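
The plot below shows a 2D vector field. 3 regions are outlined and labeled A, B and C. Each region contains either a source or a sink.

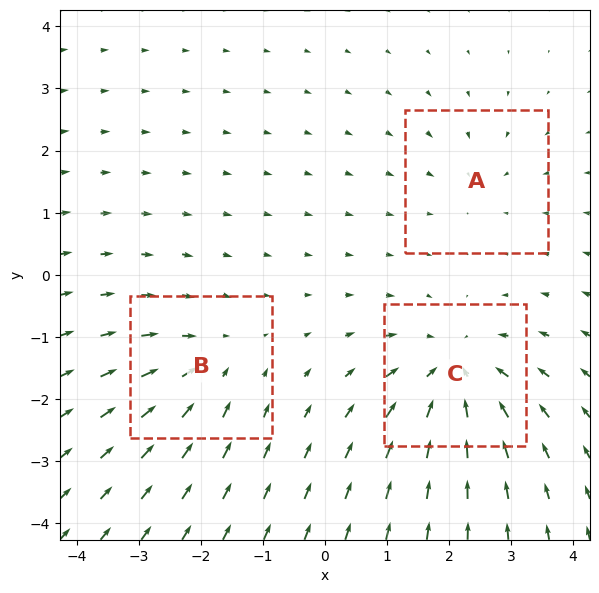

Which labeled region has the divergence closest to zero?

Divergence at each region's feature centre — A: about -2, B: about -3, C: about -5. Region A is closest to zero.

A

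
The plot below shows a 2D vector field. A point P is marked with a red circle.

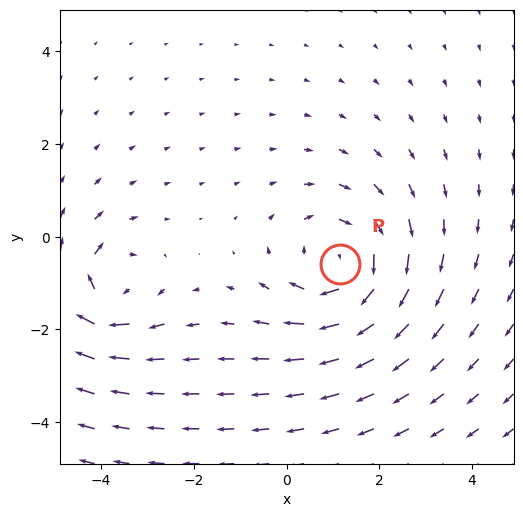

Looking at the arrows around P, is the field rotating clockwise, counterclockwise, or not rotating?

Near P at (1.1, -0.6) the arrows circulate clockwise. The curl (z-component) there is about -4; negative curl means clockwise rotation.

clockwise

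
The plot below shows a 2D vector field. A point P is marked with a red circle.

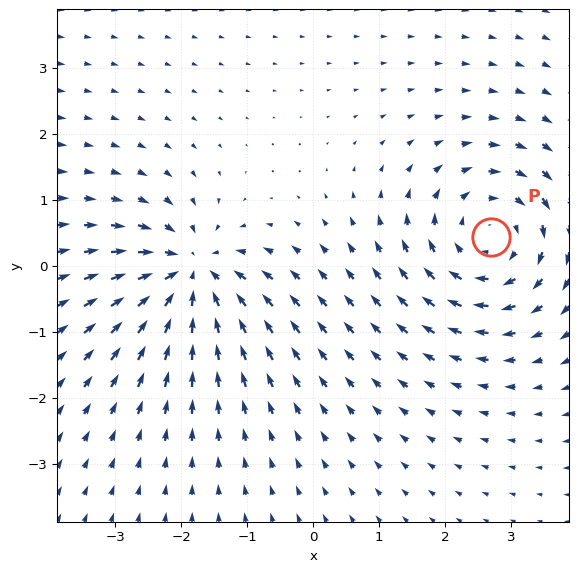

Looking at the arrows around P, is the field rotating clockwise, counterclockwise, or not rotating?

clockwise

Near P at (2.7, 0.4) the arrows circulate clockwise. The curl (z-component) there is about -4; negative curl means clockwise rotation.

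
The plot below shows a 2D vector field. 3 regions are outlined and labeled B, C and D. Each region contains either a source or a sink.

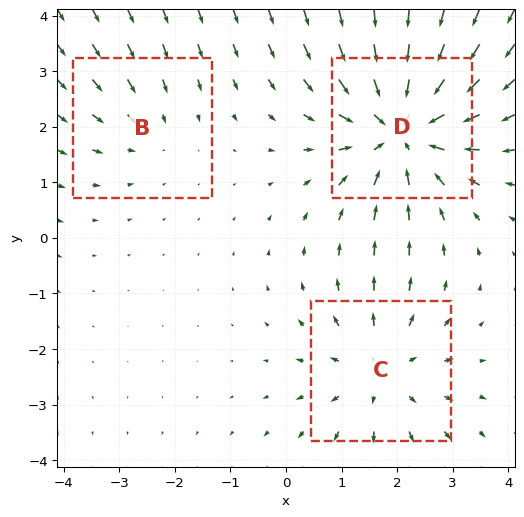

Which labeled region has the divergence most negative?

Divergence at each region's feature centre — B: about -2, C: about +3, D: about -4. Region D is most negative.

D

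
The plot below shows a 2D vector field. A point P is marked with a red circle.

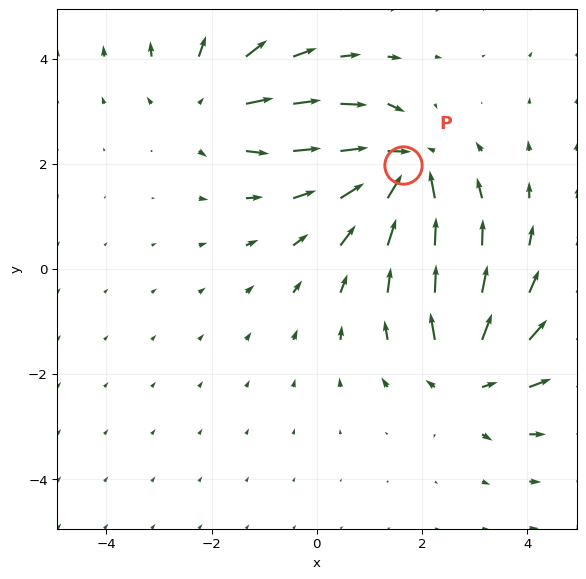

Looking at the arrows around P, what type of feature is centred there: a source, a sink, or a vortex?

sink

At P (1.6, 2.0) the arrows converge inward. Divergence about -5, curl ≈0 — negative divergence with near-zero curl is a sink.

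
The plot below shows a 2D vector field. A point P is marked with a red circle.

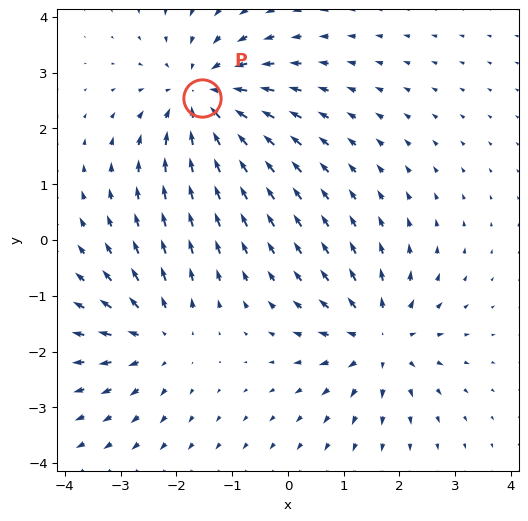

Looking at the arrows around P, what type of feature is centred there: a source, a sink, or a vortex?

sink

At P (-1.5, 2.6) the arrows converge inward. Divergence about -4, curl ≈0 — negative divergence with near-zero curl is a sink.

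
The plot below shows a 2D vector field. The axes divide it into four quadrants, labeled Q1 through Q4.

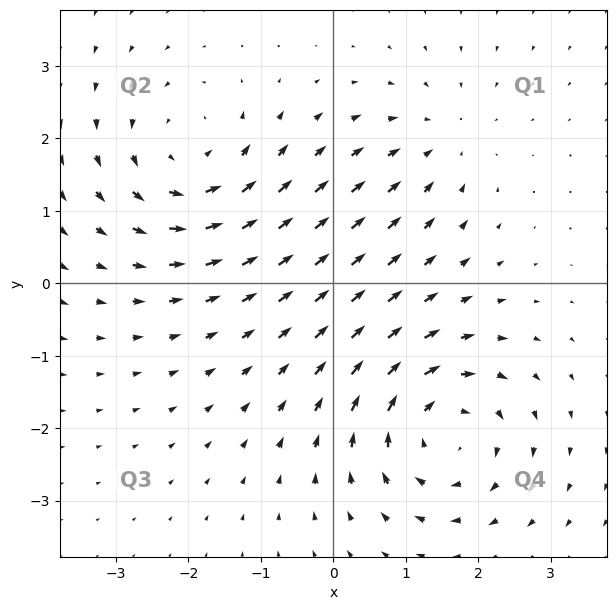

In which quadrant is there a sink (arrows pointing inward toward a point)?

The sink sits at approximately (1.5, 1.9), which lies in quadrant Q1. The divergence there is about -3, negative as expected for a sink.

Q1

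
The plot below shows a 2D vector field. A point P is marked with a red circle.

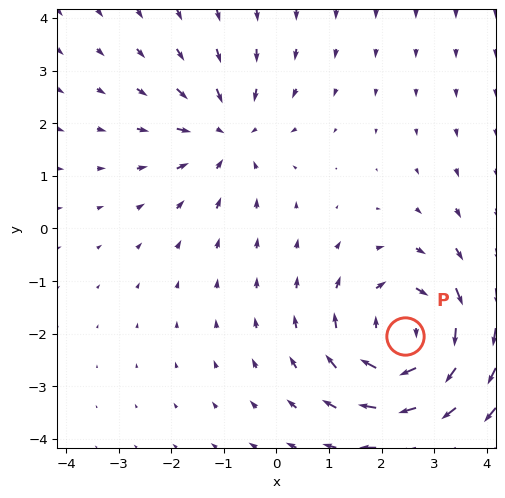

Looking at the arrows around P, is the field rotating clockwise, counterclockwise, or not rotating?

clockwise

Near P at (2.4, -2.0) the arrows circulate clockwise. The curl (z-component) there is about -4; negative curl means clockwise rotation.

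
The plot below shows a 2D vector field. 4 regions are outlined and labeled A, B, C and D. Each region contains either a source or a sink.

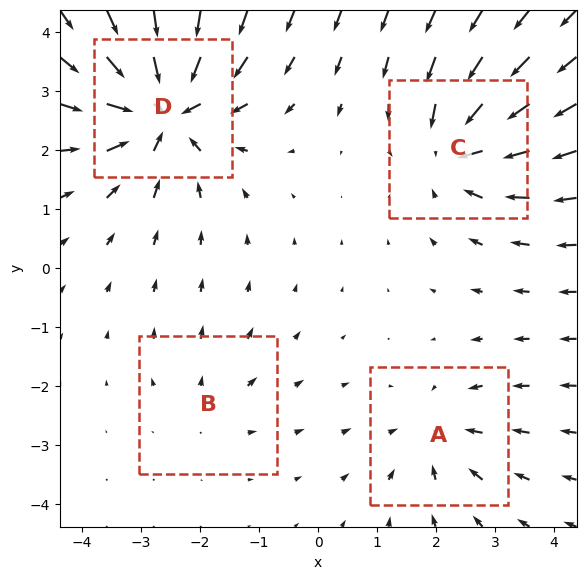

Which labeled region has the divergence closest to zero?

B

Divergence at each region's feature centre — A: about -4, B: about +2, C: about -6, D: about -8. Region B is closest to zero.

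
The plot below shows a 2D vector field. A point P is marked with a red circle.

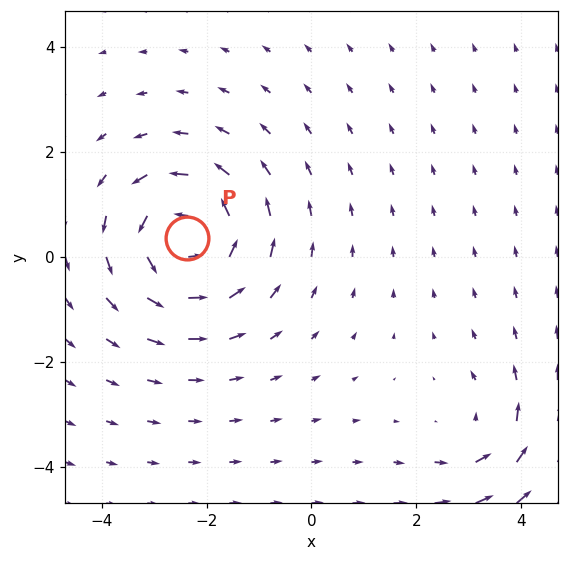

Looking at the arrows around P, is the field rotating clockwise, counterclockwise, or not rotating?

Near P at (-2.4, 0.4) the arrows circulate counterclockwise. The curl (z-component) there is about +5; positive curl means counterclockwise rotation.

counterclockwise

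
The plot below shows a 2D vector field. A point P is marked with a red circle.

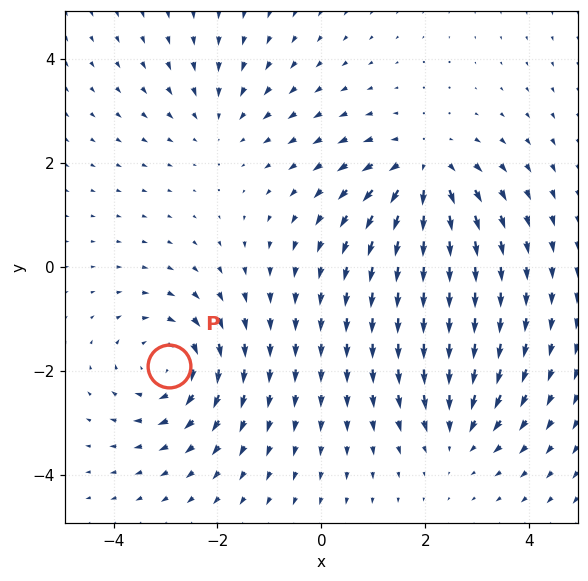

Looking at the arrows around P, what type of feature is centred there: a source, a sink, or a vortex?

vortex

At P (-2.9, -1.9) the arrows circulate clockwise. Divergence ≈0, curl about -5 — near-zero divergence with nonzero curl is a vortex.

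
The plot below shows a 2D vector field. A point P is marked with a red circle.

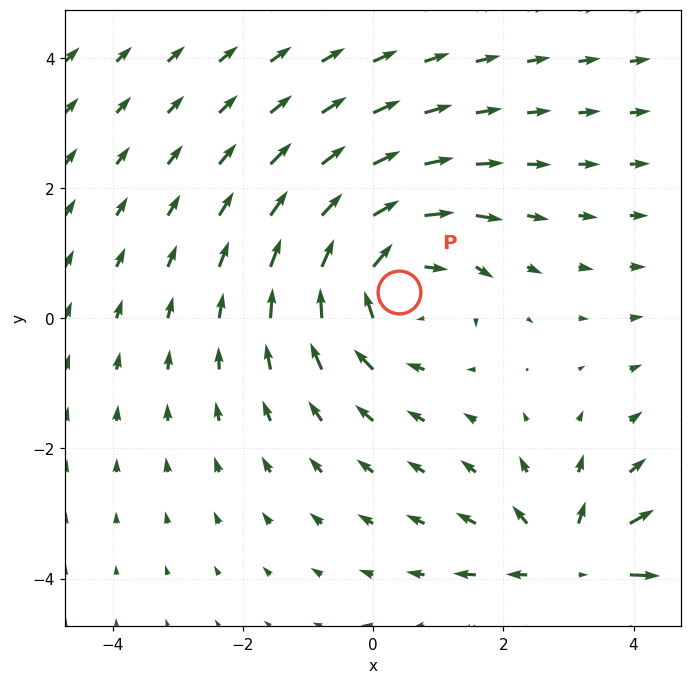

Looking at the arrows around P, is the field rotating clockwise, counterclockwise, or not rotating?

clockwise

Near P at (0.4, 0.4) the arrows circulate clockwise. The curl (z-component) there is about -3; negative curl means clockwise rotation.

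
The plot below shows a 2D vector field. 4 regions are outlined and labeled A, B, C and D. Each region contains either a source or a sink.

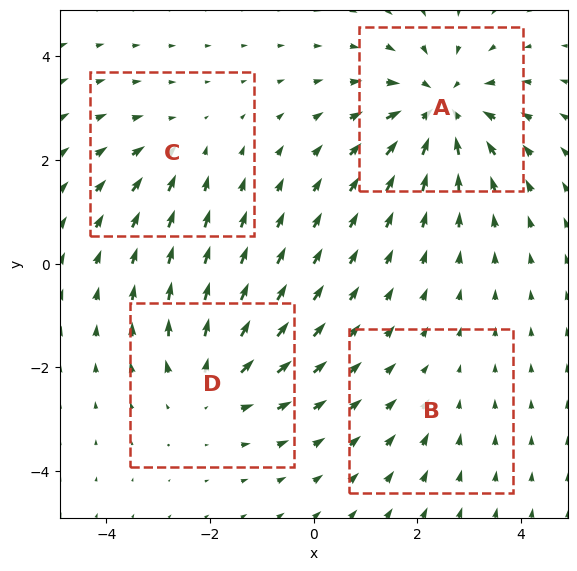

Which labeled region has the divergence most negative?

Divergence at each region's feature centre — A: about -7, B: about -2, C: about -3, D: about +5. Region A is most negative.

A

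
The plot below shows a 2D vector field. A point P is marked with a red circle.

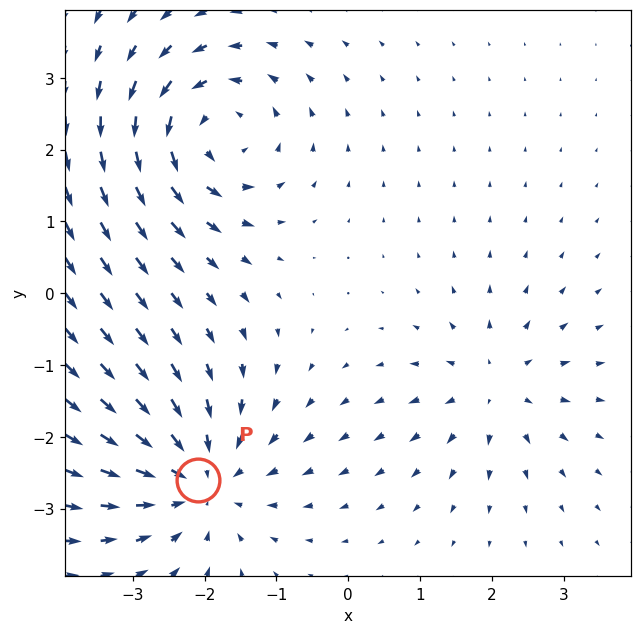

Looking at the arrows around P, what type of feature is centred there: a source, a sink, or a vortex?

sink

At P (-2.1, -2.6) the arrows converge inward. Divergence about -4, curl ≈0 — negative divergence with near-zero curl is a sink.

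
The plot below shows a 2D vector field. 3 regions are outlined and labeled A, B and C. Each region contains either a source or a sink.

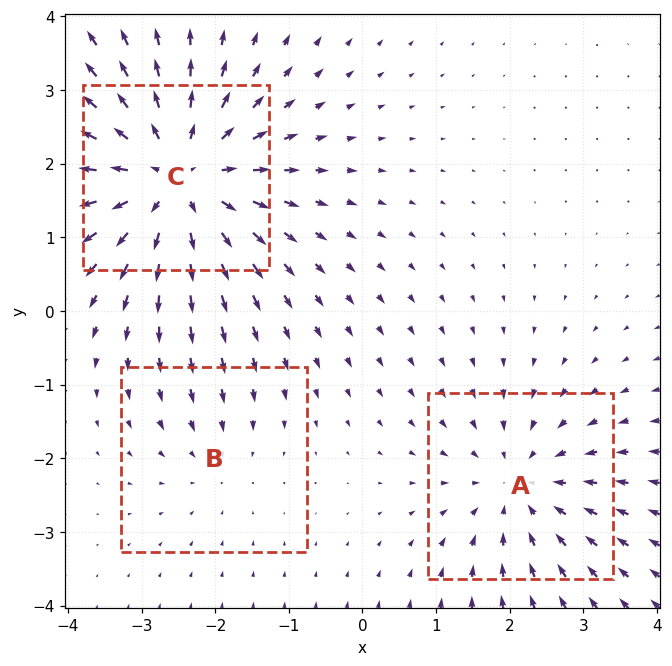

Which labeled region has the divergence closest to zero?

B

Divergence at each region's feature centre — A: about -3, B: about -2, C: about +5. Region B is closest to zero.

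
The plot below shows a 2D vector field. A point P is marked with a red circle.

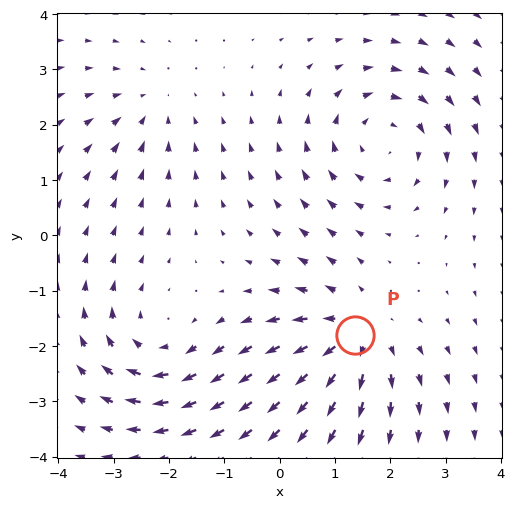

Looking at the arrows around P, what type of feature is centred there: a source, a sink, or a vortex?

At P (1.4, -1.8) the arrows spread outward. Divergence about +4, curl ≈0 — positive divergence with near-zero curl is a source.

source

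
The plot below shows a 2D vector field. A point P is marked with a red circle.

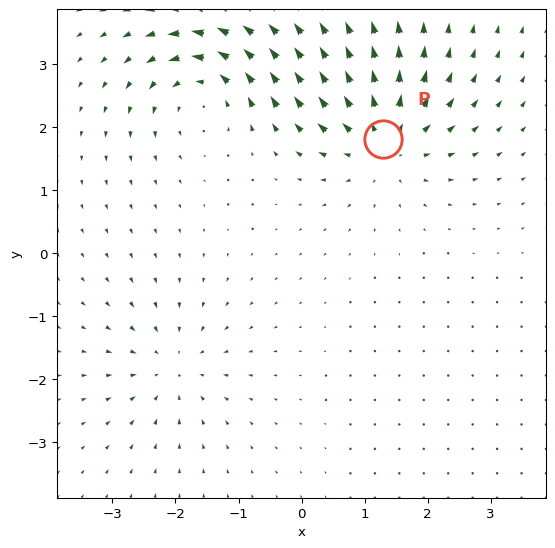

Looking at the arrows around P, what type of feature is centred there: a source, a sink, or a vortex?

At P (1.3, 1.8) the arrows spread outward. Divergence about +6, curl ≈0 — positive divergence with near-zero curl is a source.

source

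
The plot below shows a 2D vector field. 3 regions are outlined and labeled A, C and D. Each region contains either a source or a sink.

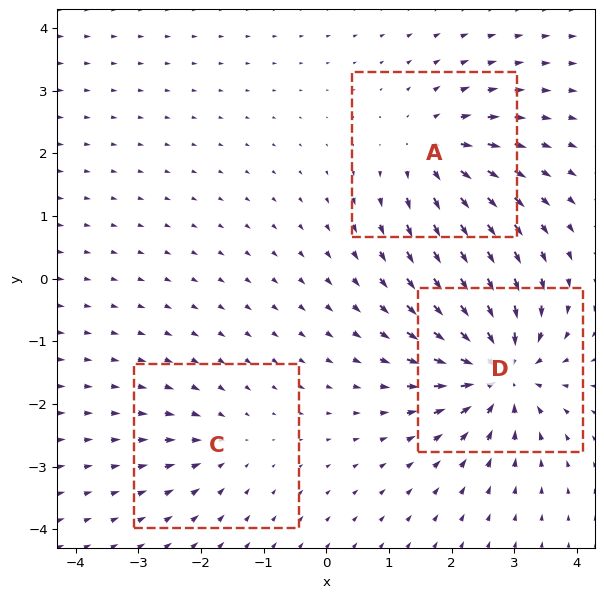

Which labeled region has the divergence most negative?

D

Divergence at each region's feature centre — A: about +4, C: about -2, D: about -6. Region D is most negative.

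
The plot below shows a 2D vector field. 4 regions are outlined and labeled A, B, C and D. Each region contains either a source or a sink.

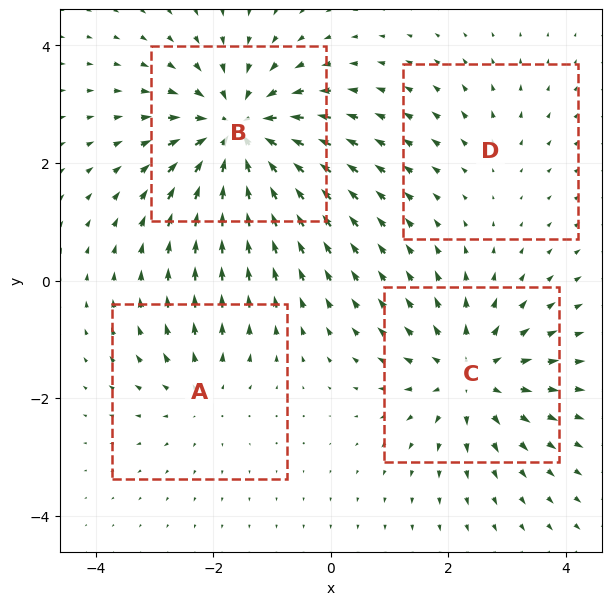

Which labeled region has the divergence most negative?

Divergence at each region's feature centre — A: about +3, B: about -7, C: about +5, D: about +2. Region B is most negative.

B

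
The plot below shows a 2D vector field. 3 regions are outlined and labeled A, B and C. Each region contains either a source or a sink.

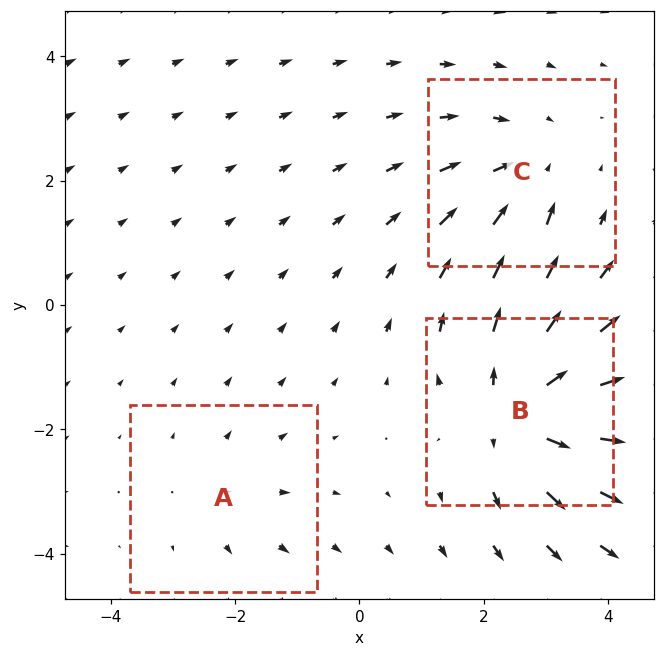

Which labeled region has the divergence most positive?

B

Divergence at each region's feature centre — A: about +2, B: about +5, C: about -3. Region B is most positive.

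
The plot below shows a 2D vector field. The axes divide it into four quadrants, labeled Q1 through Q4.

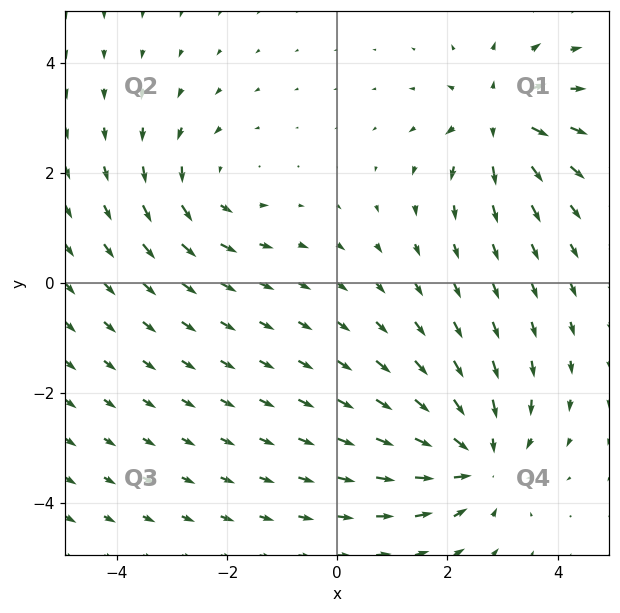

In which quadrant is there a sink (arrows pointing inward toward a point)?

Q4

The sink sits at approximately (2.5, -3.2), which lies in quadrant Q4. The divergence there is about -4, negative as expected for a sink.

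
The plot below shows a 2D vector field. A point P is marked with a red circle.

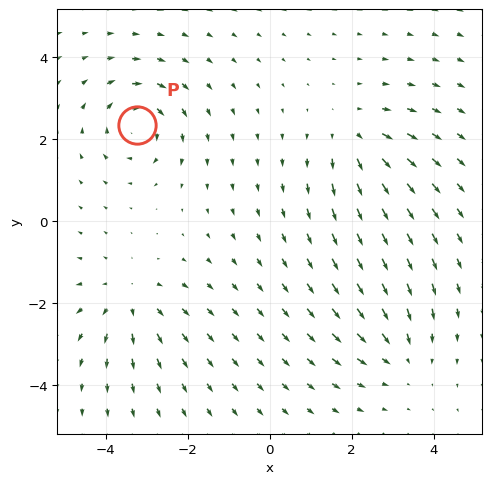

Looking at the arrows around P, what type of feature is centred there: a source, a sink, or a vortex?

vortex

At P (-3.2, 2.4) the arrows circulate clockwise. Divergence ≈0, curl about -5 — near-zero divergence with nonzero curl is a vortex.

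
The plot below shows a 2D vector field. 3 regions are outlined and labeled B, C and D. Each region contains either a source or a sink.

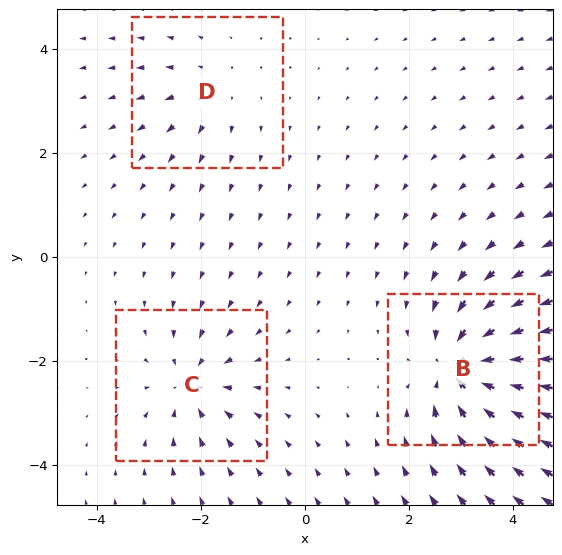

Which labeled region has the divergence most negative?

Divergence at each region's feature centre — B: about -6, C: about -4, D: about +2. Region B is most negative.

B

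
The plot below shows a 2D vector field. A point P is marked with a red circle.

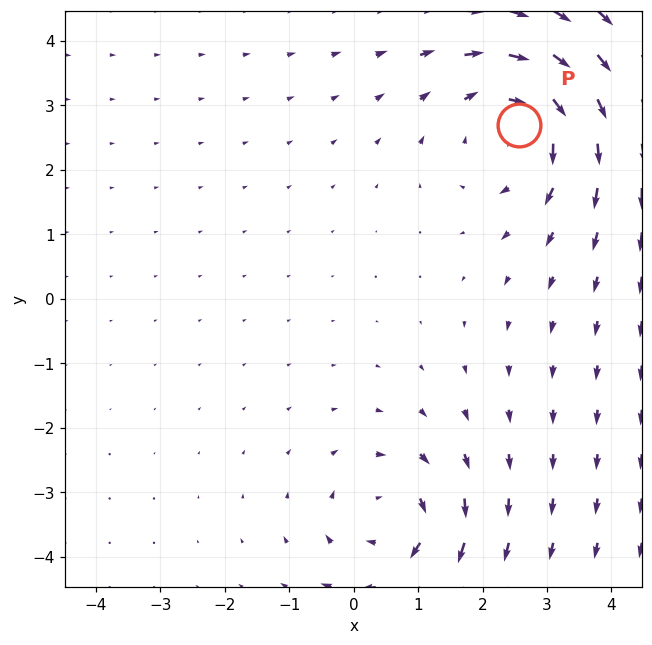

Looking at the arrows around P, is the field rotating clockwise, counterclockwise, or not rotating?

clockwise

Near P at (2.6, 2.7) the arrows circulate clockwise. The curl (z-component) there is about -4; negative curl means clockwise rotation.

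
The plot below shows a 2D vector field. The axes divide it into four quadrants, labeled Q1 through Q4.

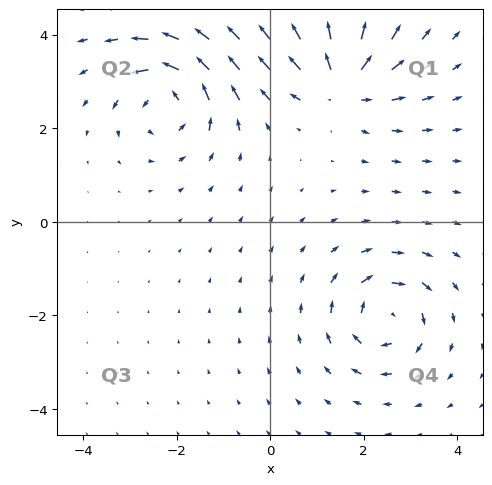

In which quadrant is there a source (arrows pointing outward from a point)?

Q1

The source sits at approximately (1.5, 3.0), which lies in quadrant Q1. The divergence there is about +6, positive as expected for a source.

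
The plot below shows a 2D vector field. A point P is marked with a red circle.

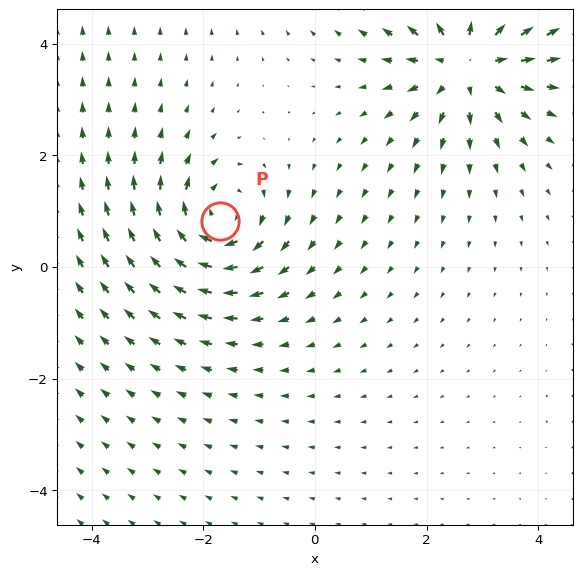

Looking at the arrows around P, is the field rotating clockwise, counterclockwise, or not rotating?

Near P at (-1.7, 0.8) the arrows circulate clockwise. The curl (z-component) there is about -5; negative curl means clockwise rotation.

clockwise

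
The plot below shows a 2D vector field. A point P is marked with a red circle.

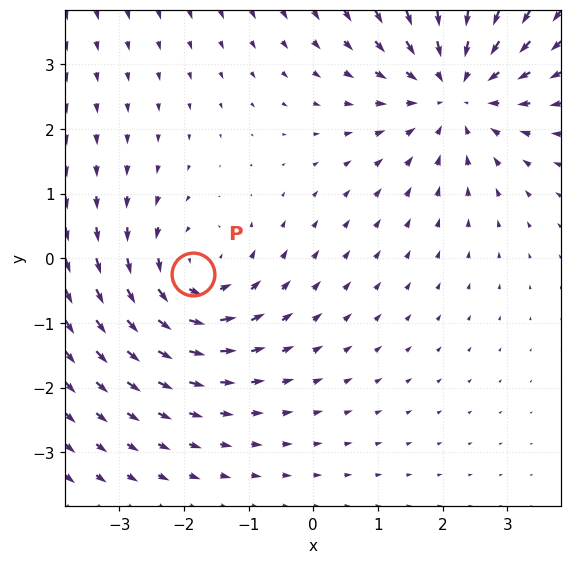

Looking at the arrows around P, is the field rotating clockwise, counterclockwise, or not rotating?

counterclockwise

Near P at (-1.9, -0.2) the arrows circulate counterclockwise. The curl (z-component) there is about +4; positive curl means counterclockwise rotation.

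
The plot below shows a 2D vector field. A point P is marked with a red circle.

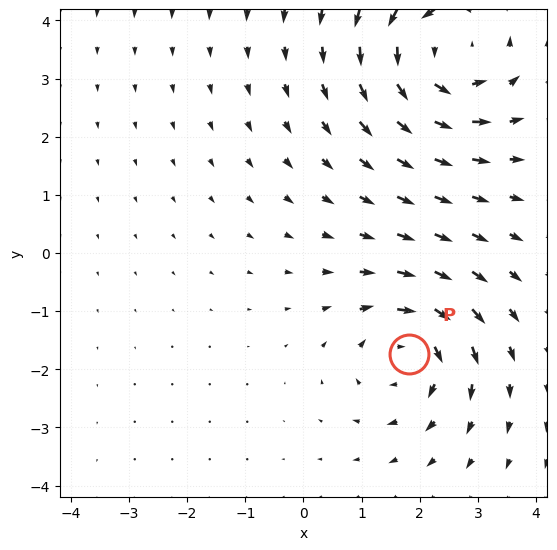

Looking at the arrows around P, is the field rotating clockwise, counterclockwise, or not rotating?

clockwise

Near P at (1.8, -1.7) the arrows circulate clockwise. The curl (z-component) there is about -4; negative curl means clockwise rotation.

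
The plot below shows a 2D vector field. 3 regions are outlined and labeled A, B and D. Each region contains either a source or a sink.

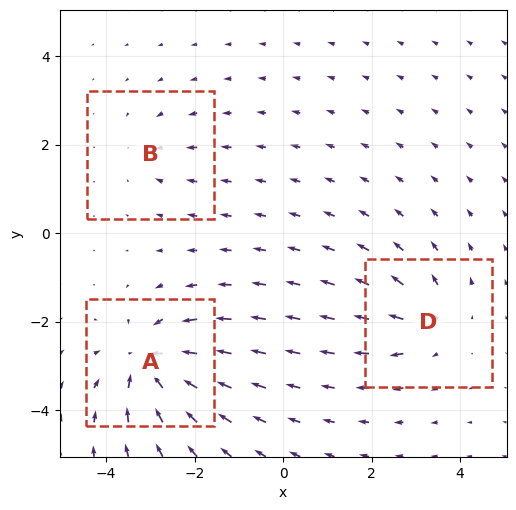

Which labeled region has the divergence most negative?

A

Divergence at each region's feature centre — A: about -5, B: about -2, D: about +3. Region A is most negative.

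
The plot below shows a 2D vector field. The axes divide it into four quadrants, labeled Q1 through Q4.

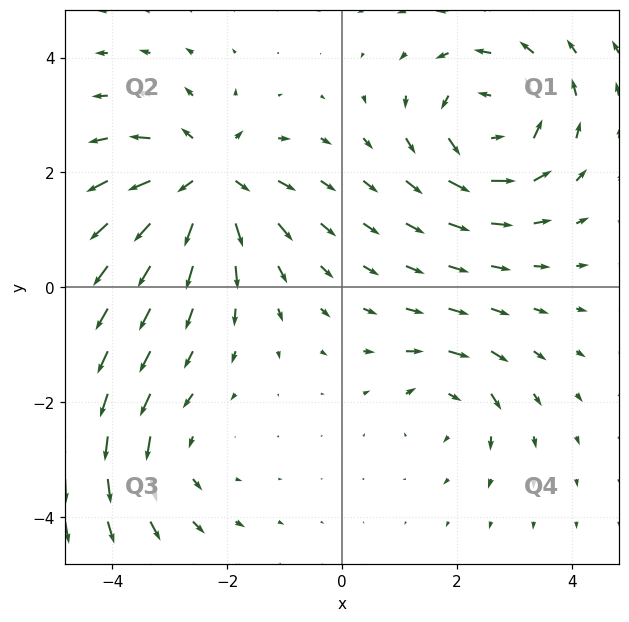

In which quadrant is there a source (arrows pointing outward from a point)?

Q2

The source sits at approximately (-2.3, 1.9), which lies in quadrant Q2. The divergence there is about +6, positive as expected for a source.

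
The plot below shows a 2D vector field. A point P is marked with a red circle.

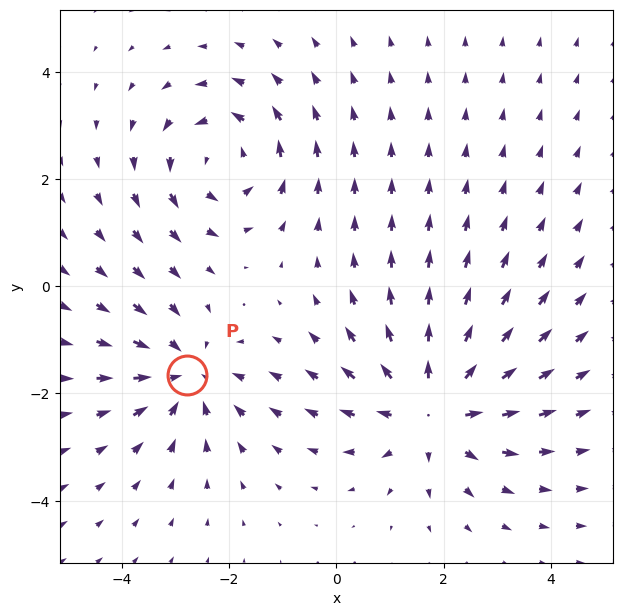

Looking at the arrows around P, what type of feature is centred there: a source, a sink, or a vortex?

sink

At P (-2.8, -1.7) the arrows converge inward. Divergence about -3, curl ≈0 — negative divergence with near-zero curl is a sink.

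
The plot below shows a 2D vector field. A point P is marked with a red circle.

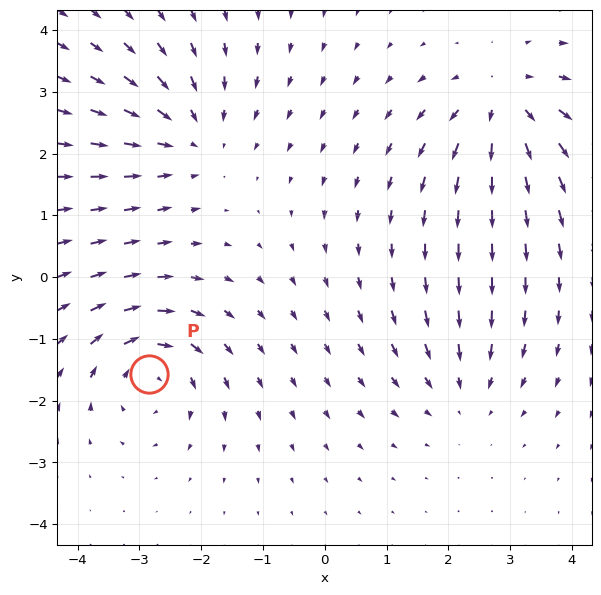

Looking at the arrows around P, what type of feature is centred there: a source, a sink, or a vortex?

vortex

At P (-2.9, -1.6) the arrows circulate clockwise. Divergence ≈0, curl about -5 — near-zero divergence with nonzero curl is a vortex.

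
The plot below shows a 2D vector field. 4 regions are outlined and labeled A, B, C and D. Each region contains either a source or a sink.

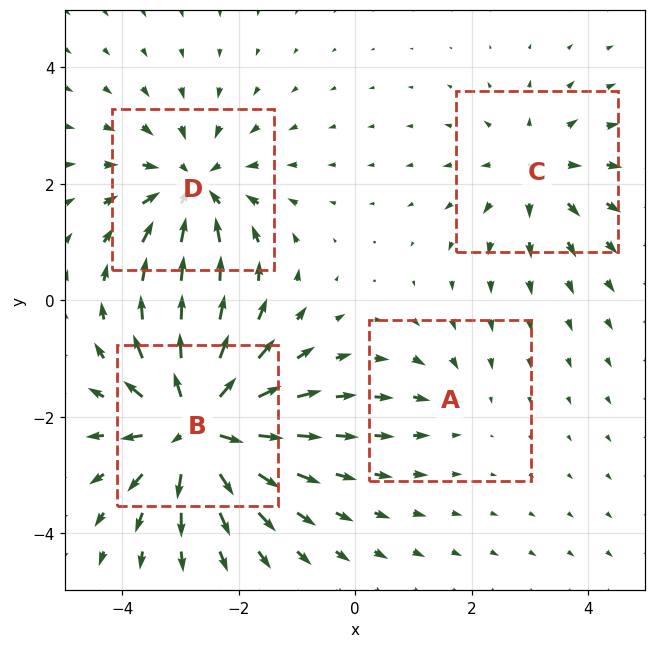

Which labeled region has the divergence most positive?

Divergence at each region's feature centre — A: about -2, B: about +8, C: about +4, D: about -5. Region B is most positive.

B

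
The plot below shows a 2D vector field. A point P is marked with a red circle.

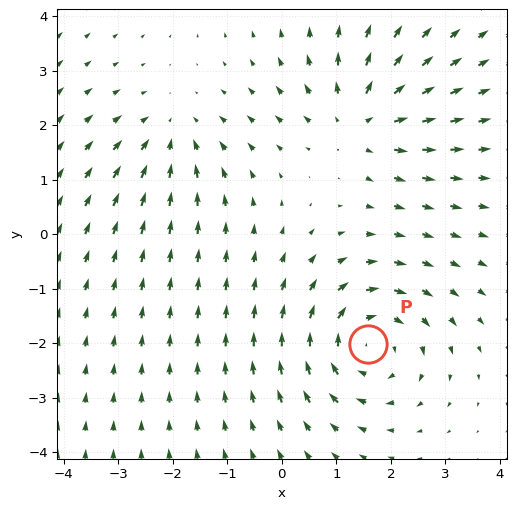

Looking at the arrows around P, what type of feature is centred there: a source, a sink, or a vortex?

At P (1.6, -2.0) the arrows circulate clockwise. Divergence ≈0, curl about -5 — near-zero divergence with nonzero curl is a vortex.

vortex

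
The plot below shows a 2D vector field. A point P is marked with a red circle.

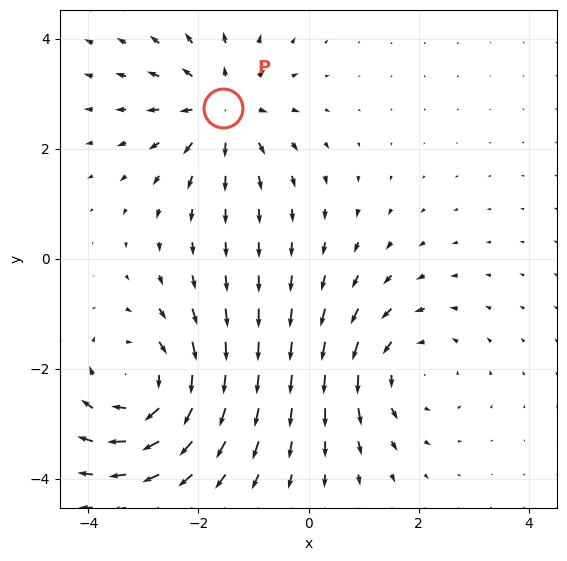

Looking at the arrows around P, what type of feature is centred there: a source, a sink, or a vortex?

At P (-1.6, 2.7) the arrows spread outward. Divergence about +4, curl ≈0 — positive divergence with near-zero curl is a source.

source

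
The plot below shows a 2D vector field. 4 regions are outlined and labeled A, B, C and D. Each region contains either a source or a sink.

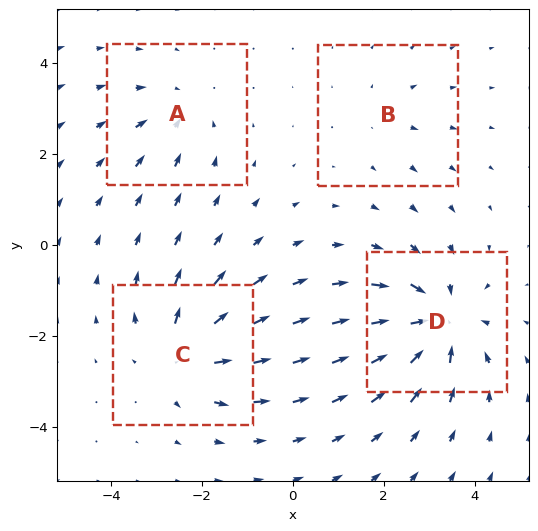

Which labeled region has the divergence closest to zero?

B

Divergence at each region's feature centre — A: about -3, B: about +2, C: about +5, D: about -7. Region B is closest to zero.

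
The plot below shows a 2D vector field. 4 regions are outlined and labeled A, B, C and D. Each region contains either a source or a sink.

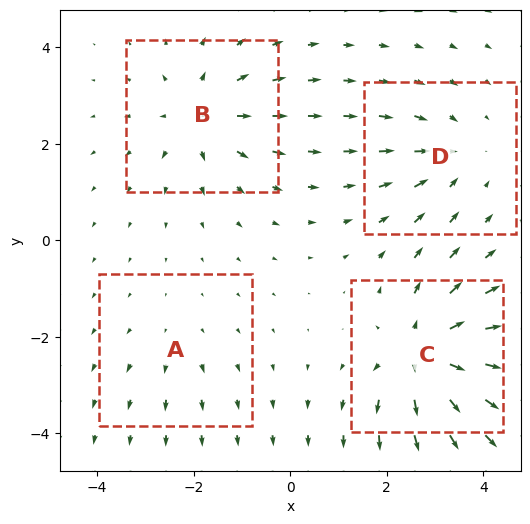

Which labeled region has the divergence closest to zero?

Divergence at each region's feature centre — A: about +2, B: about +4, C: about +6, D: about -3. Region A is closest to zero.

A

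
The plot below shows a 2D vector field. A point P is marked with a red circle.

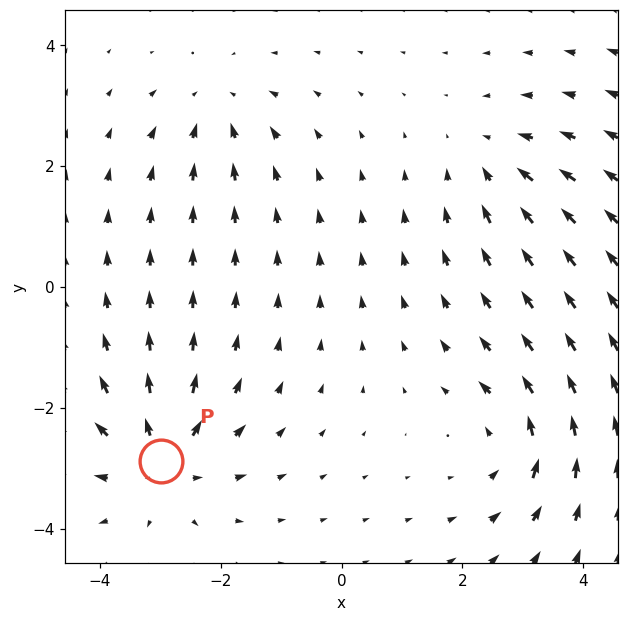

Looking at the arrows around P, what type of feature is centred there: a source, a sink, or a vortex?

source

At P (-3.0, -2.9) the arrows spread outward. Divergence about +4, curl ≈0 — positive divergence with near-zero curl is a source.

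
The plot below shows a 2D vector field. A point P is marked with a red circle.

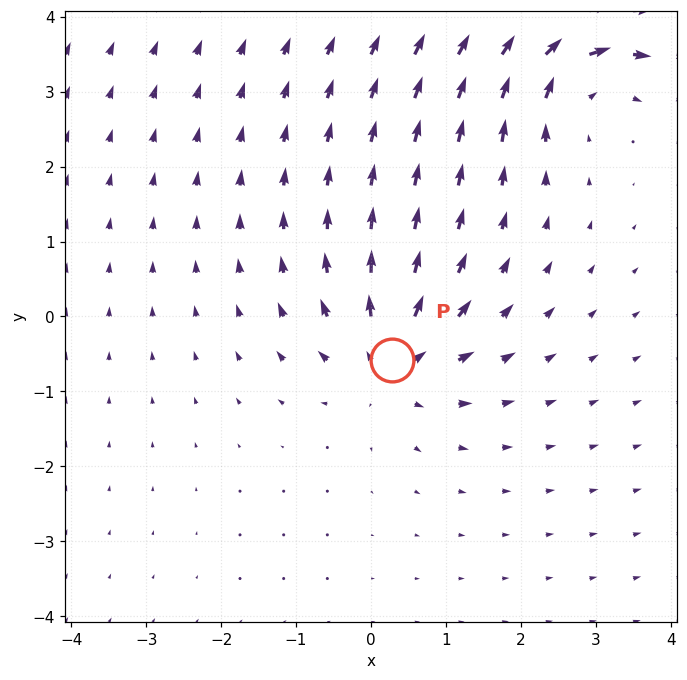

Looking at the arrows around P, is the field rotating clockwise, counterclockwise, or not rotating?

not rotating

Near P at (0.3, -0.6) the arrows show no circulation. The curl there is ≈0.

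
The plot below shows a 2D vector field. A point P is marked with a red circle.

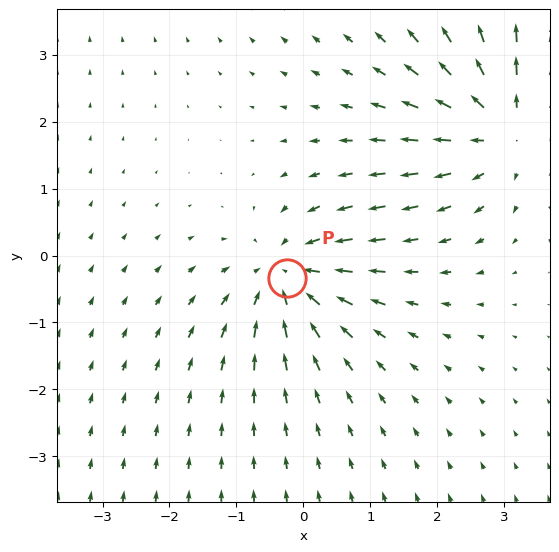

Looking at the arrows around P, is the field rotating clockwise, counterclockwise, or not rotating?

not rotating

Near P at (-0.2, -0.3) the arrows show no circulation. The curl there is ≈0.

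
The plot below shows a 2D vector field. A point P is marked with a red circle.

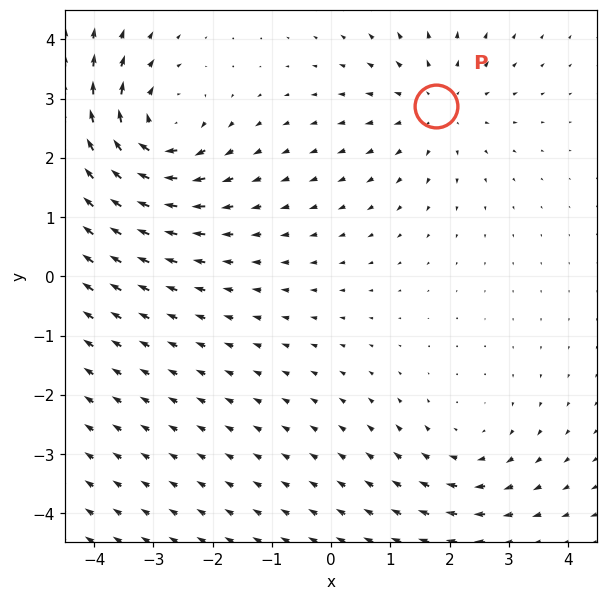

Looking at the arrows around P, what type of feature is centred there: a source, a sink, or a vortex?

source

At P (1.8, 2.9) the arrows spread outward. Divergence about +3, curl ≈0 — positive divergence with near-zero curl is a source.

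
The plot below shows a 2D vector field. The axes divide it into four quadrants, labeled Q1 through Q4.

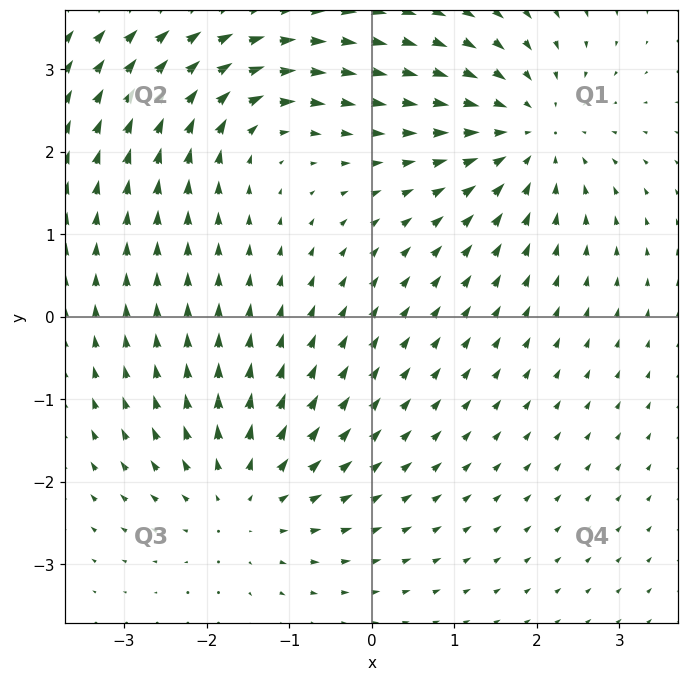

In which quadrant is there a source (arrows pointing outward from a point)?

Q3

The source sits at approximately (-1.6, -2.2), which lies in quadrant Q3. The divergence there is about +4, positive as expected for a source.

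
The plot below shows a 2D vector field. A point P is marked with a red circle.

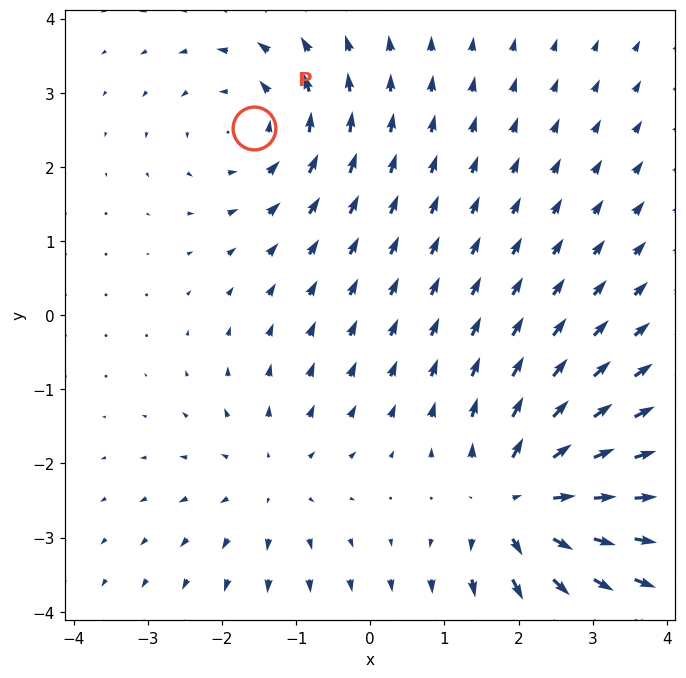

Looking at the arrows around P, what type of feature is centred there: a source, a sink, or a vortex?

At P (-1.6, 2.5) the arrows circulate counterclockwise. Divergence ≈0, curl about +4 — near-zero divergence with nonzero curl is a vortex.

vortex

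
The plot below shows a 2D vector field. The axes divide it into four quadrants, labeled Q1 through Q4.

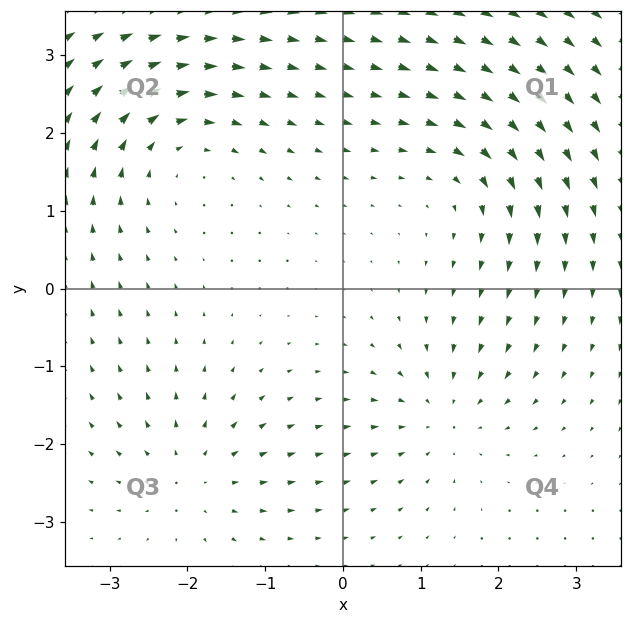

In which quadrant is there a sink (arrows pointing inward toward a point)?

The sink sits at approximately (1.3, -1.6), which lies in quadrant Q4. The divergence there is about -4, negative as expected for a sink.

Q4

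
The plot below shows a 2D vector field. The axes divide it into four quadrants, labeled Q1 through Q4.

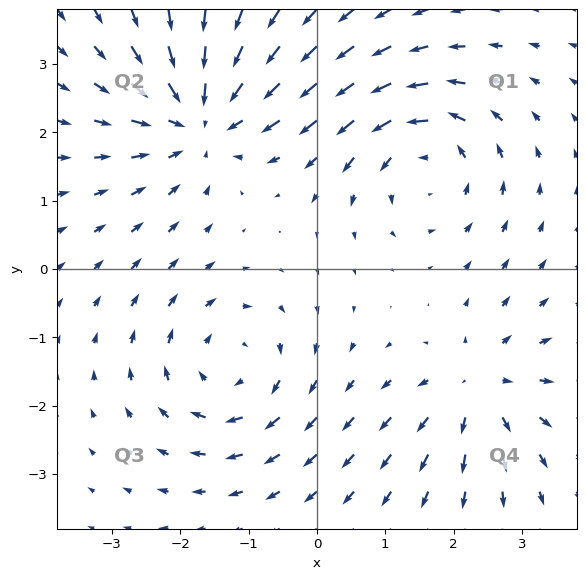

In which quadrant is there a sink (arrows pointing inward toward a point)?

Q2

The sink sits at approximately (-1.7, 2.2), which lies in quadrant Q2. The divergence there is about -4, negative as expected for a sink.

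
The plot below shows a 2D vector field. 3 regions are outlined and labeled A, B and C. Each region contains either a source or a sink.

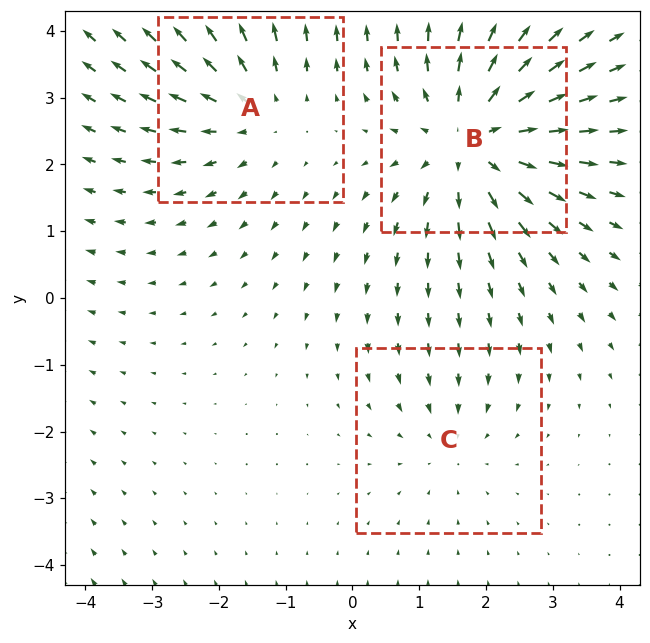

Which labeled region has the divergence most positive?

Divergence at each region's feature centre — A: about +3, B: about +4, C: about -2. Region B is most positive.

B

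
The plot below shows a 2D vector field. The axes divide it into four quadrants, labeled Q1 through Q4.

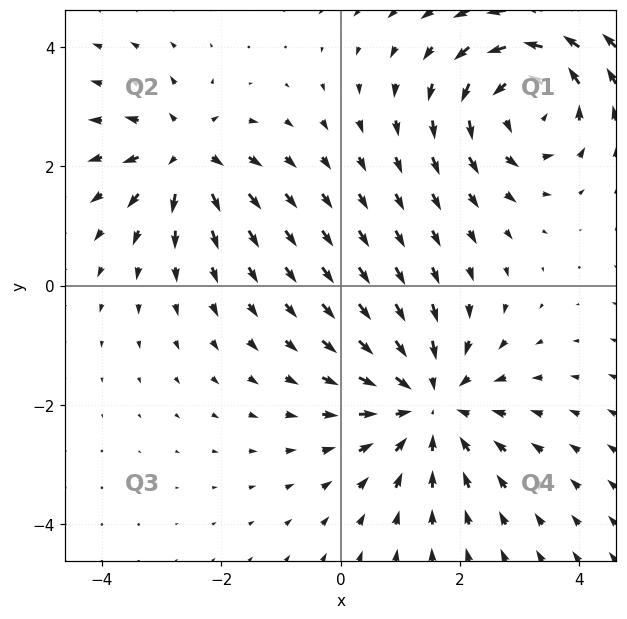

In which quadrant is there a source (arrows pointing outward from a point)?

The source sits at approximately (-2.6, 2.2), which lies in quadrant Q2. The divergence there is about +4, positive as expected for a source.

Q2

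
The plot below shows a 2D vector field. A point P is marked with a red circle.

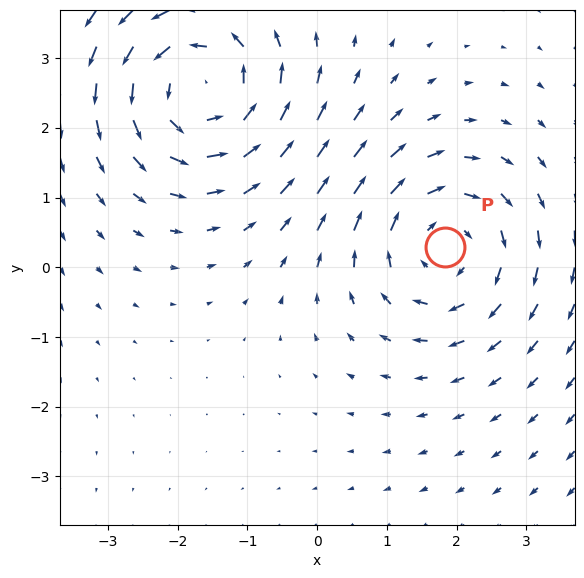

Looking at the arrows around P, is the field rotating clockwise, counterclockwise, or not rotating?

Near P at (1.8, 0.3) the arrows circulate clockwise. The curl (z-component) there is about -3; negative curl means clockwise rotation.

clockwise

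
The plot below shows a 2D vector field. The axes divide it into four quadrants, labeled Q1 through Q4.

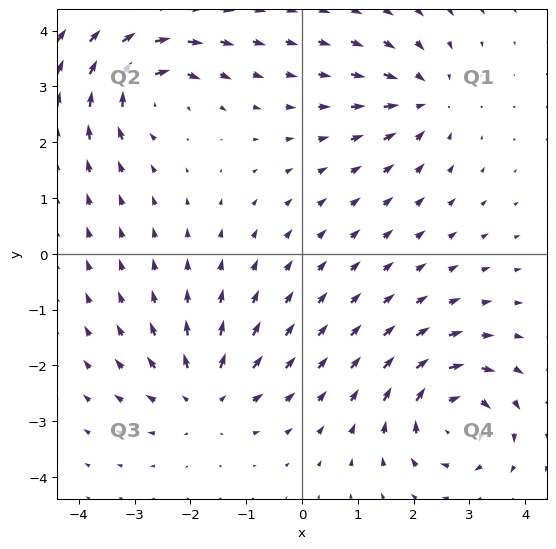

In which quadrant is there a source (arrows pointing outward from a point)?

The source sits at approximately (-1.7, -2.5), which lies in quadrant Q3. The divergence there is about +5, positive as expected for a source.

Q3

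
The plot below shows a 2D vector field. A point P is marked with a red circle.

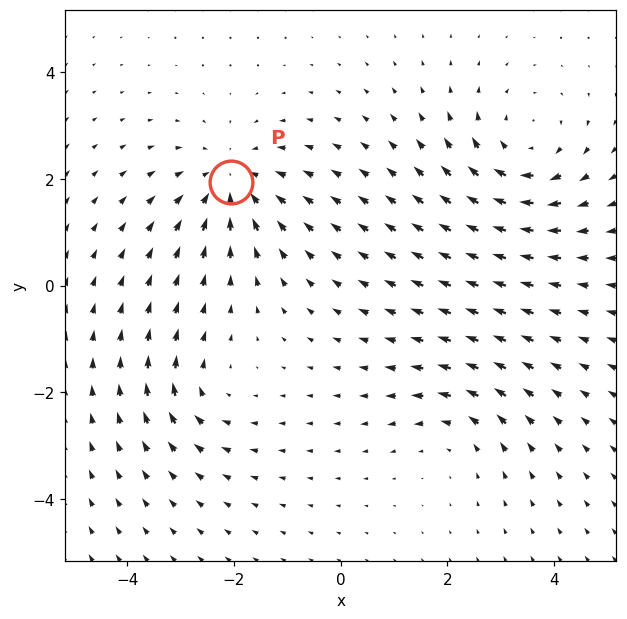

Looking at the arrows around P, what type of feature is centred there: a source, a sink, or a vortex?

sink

At P (-2.0, 1.9) the arrows converge inward. Divergence about -4, curl ≈0 — negative divergence with near-zero curl is a sink.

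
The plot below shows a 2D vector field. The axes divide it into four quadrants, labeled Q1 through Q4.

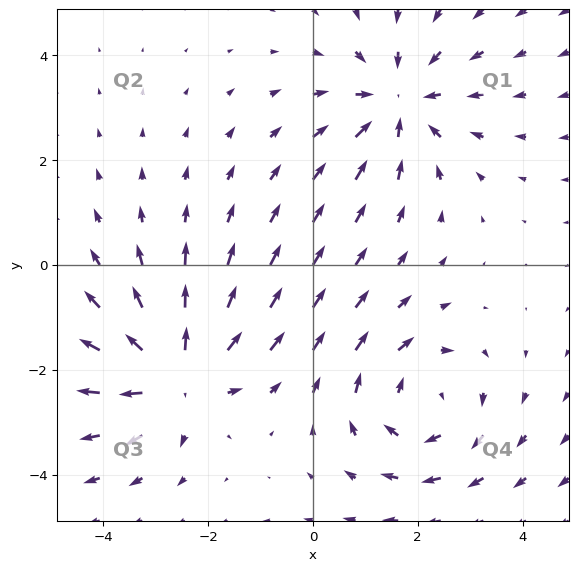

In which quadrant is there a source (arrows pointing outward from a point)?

The source sits at approximately (-2.6, -2.1), which lies in quadrant Q3. The divergence there is about +6, positive as expected for a source.

Q3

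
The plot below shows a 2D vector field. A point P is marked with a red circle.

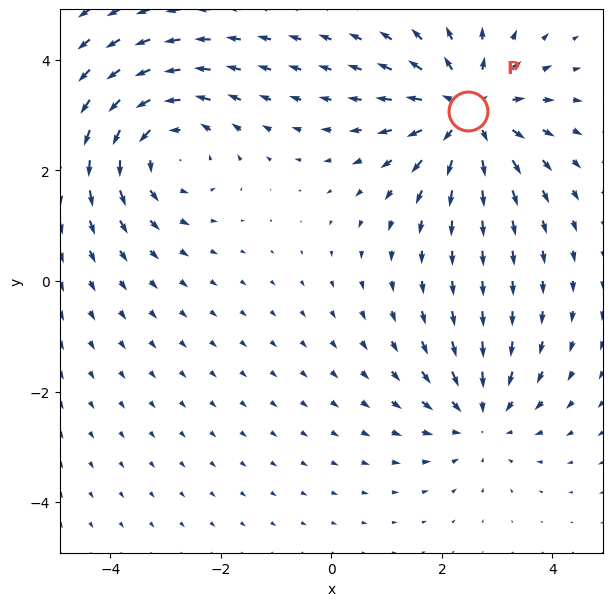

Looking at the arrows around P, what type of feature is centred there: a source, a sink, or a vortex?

source

At P (2.5, 3.1) the arrows spread outward. Divergence about +5, curl ≈0 — positive divergence with near-zero curl is a source.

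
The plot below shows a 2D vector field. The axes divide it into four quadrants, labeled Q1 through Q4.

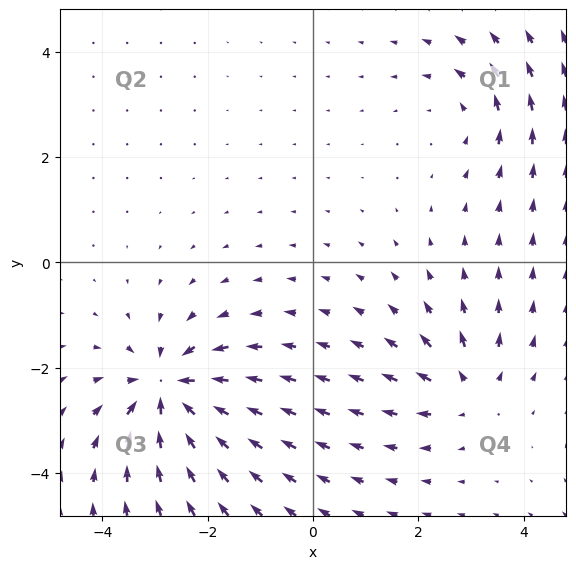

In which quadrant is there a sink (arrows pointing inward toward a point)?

Q3

The sink sits at approximately (-2.7, -2.4), which lies in quadrant Q3. The divergence there is about -6, negative as expected for a sink.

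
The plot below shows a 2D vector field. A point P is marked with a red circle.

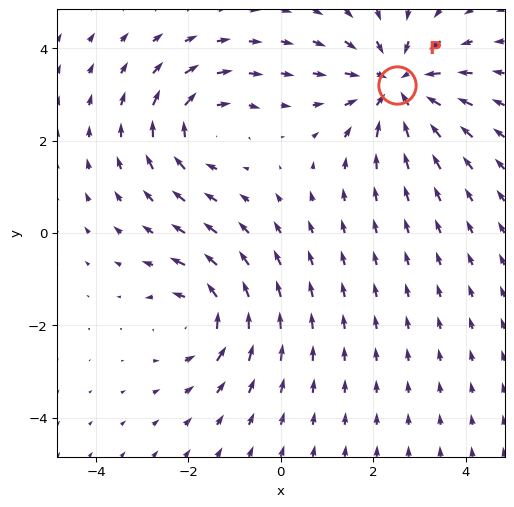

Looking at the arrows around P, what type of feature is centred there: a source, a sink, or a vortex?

At P (2.5, 3.2) the arrows converge inward. Divergence about -4, curl ≈0 — negative divergence with near-zero curl is a sink.

sink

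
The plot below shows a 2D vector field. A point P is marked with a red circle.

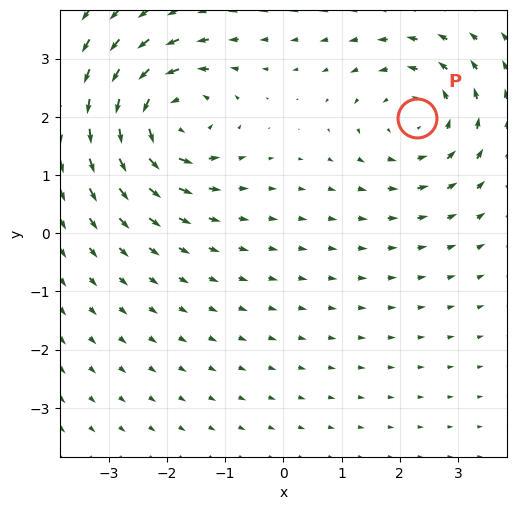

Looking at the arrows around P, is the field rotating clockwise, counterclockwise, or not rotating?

Near P at (2.3, 2.0) the arrows circulate counterclockwise. The curl (z-component) there is about +4; positive curl means counterclockwise rotation.

counterclockwise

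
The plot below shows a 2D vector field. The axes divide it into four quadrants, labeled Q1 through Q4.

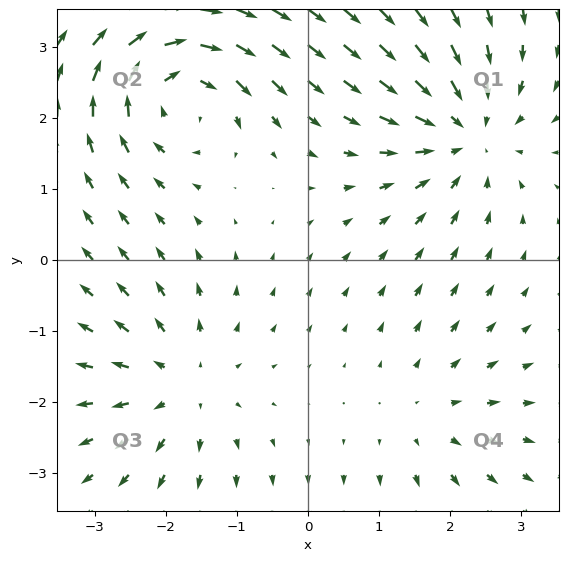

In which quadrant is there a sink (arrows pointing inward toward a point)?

The sink sits at approximately (2.2, 1.8), which lies in quadrant Q1. The divergence there is about -4, negative as expected for a sink.

Q1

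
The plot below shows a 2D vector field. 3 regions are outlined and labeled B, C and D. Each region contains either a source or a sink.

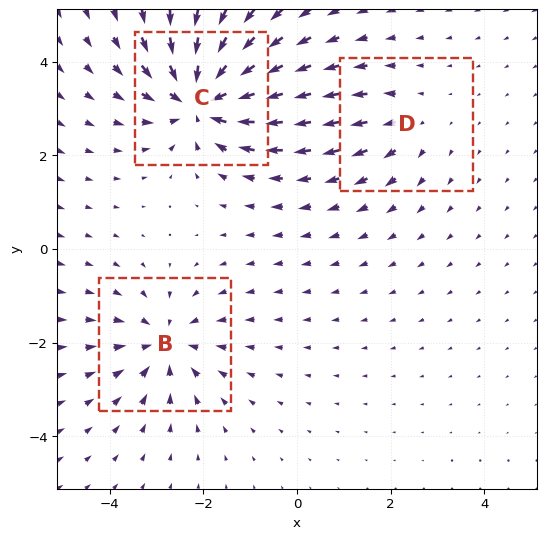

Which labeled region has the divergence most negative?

C

Divergence at each region's feature centre — B: about -3, C: about -5, D: about +2. Region C is most negative.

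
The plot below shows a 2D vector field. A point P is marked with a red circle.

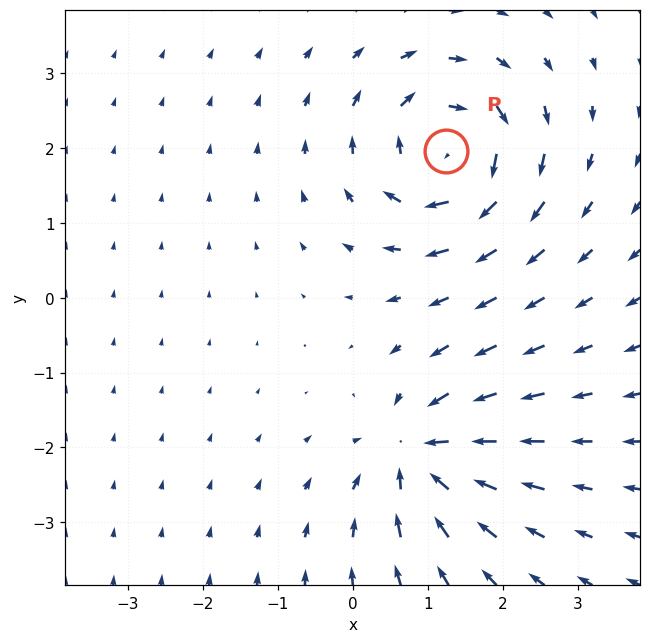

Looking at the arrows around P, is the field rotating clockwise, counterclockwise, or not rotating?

clockwise

Near P at (1.2, 2.0) the arrows circulate clockwise. The curl (z-component) there is about -5; negative curl means clockwise rotation.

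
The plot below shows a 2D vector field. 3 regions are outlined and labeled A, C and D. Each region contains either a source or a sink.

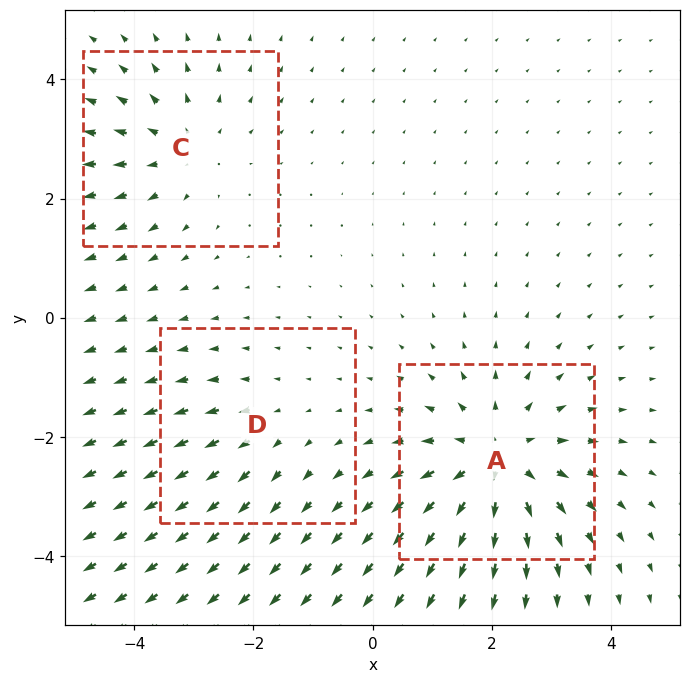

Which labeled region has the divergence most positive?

Divergence at each region's feature centre — A: about +4, C: about +3, D: about +2. Region A is most positive.

A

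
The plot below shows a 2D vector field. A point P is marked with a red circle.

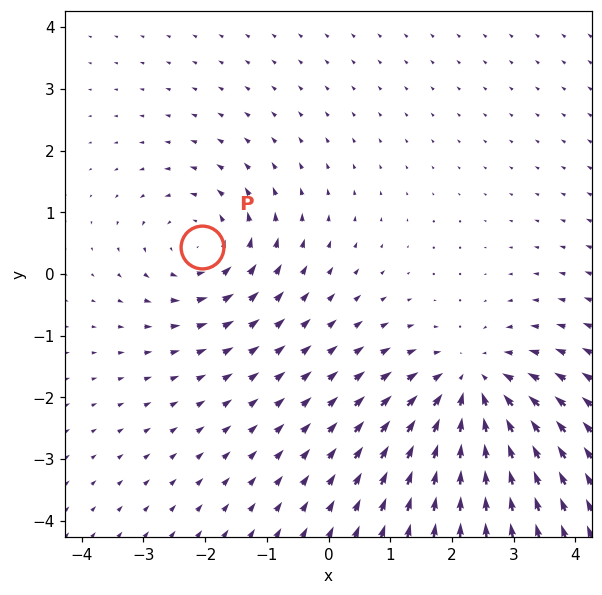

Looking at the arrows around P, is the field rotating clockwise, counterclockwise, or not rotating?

counterclockwise

Near P at (-2.1, 0.4) the arrows circulate counterclockwise. The curl (z-component) there is about +3; positive curl means counterclockwise rotation.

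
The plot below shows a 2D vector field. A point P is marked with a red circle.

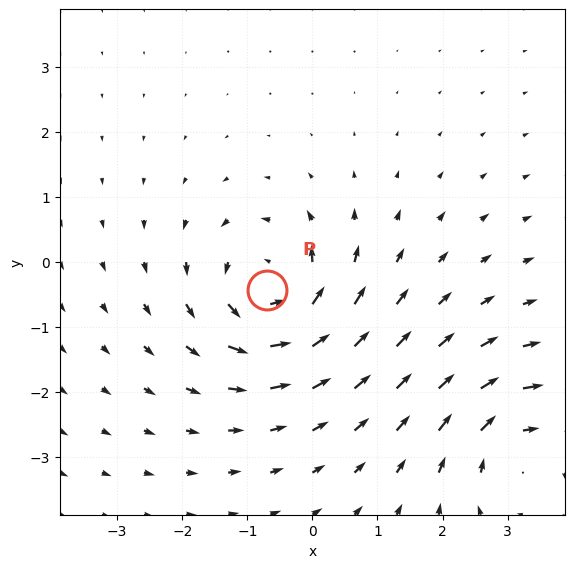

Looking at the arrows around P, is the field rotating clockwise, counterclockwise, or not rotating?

Near P at (-0.7, -0.4) the arrows circulate counterclockwise. The curl (z-component) there is about +6; positive curl means counterclockwise rotation.

counterclockwise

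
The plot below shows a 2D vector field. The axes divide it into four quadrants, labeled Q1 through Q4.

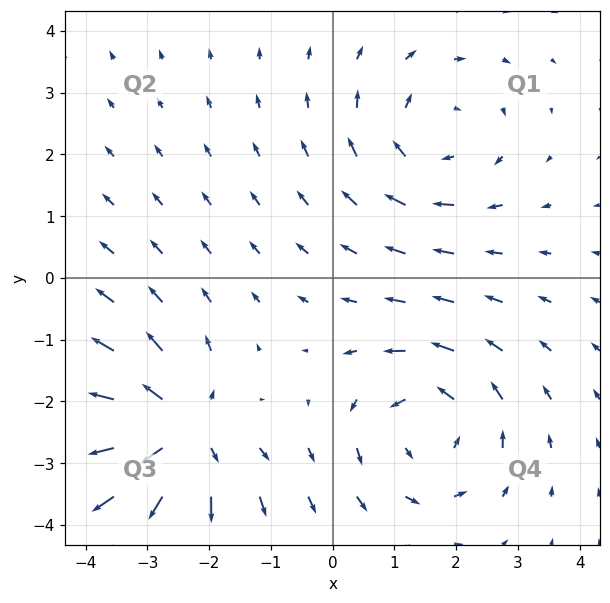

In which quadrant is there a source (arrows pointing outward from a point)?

The source sits at approximately (-2.5, -2.5), which lies in quadrant Q3. The divergence there is about +5, positive as expected for a source.

Q3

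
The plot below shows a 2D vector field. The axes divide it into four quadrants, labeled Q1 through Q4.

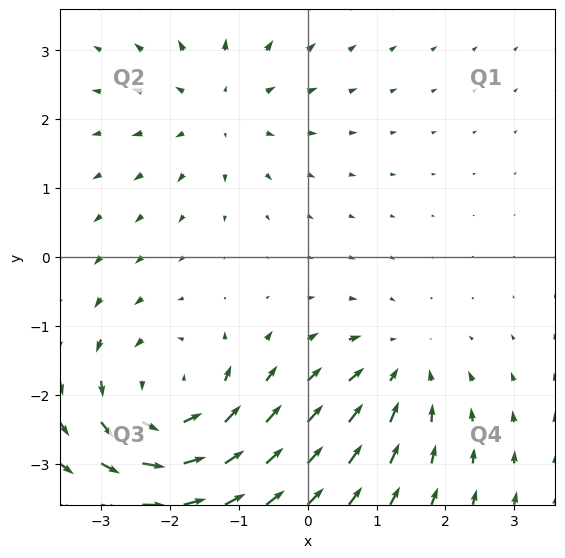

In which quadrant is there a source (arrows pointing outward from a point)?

The source sits at approximately (-1.3, 2.2), which lies in quadrant Q2. The divergence there is about +3, positive as expected for a source.

Q2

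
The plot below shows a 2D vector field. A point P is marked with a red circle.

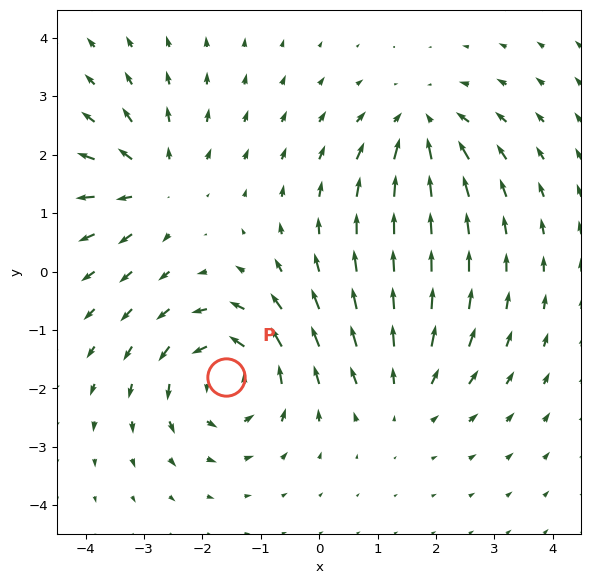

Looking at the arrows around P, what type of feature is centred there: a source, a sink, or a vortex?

At P (-1.6, -1.8) the arrows circulate counterclockwise. Divergence ≈0, curl about +5 — near-zero divergence with nonzero curl is a vortex.

vortex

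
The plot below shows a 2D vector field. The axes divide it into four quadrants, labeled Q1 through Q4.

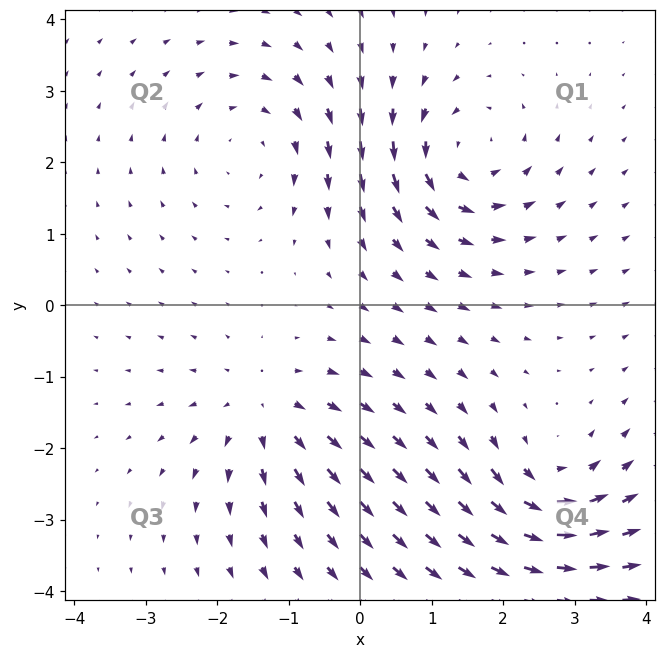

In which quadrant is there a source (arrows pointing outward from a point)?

The source sits at approximately (-1.3, -1.5), which lies in quadrant Q3. The divergence there is about +4, positive as expected for a source.

Q3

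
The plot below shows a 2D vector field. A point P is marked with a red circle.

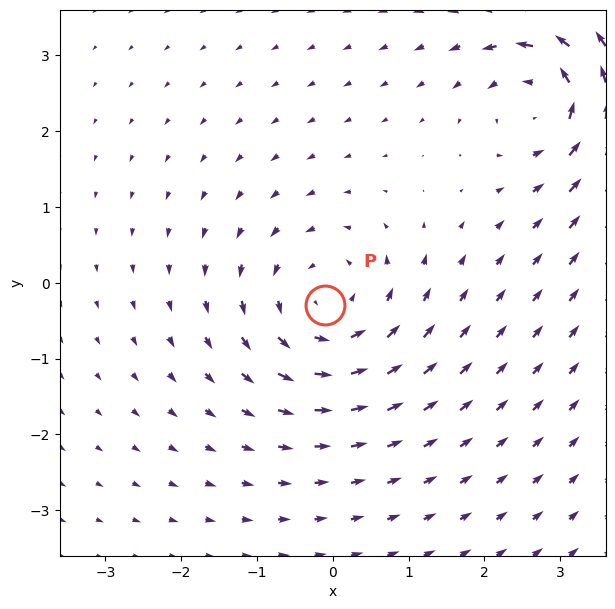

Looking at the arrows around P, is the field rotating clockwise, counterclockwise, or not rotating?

Near P at (-0.1, -0.3) the arrows circulate counterclockwise. The curl (z-component) there is about +5; positive curl means counterclockwise rotation.

counterclockwise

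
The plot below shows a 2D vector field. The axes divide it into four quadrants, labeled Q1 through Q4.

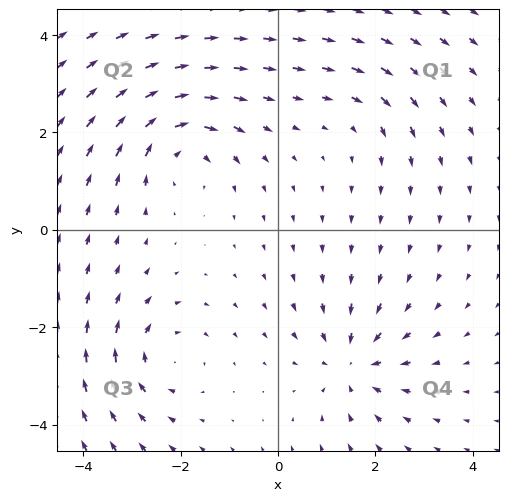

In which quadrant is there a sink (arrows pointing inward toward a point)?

Q4

The sink sits at approximately (1.5, -2.8), which lies in quadrant Q4. The divergence there is about -5, negative as expected for a sink.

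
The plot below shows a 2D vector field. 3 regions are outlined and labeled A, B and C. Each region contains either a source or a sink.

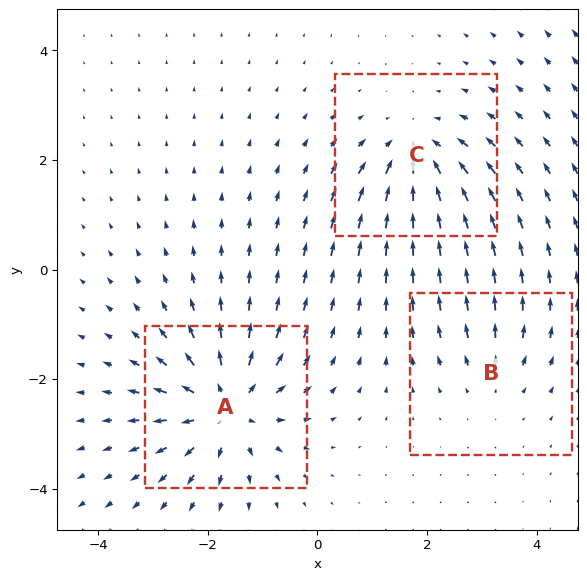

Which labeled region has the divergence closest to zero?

Divergence at each region's feature centre — A: about +5, B: about +2, C: about -4. Region B is closest to zero.

B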